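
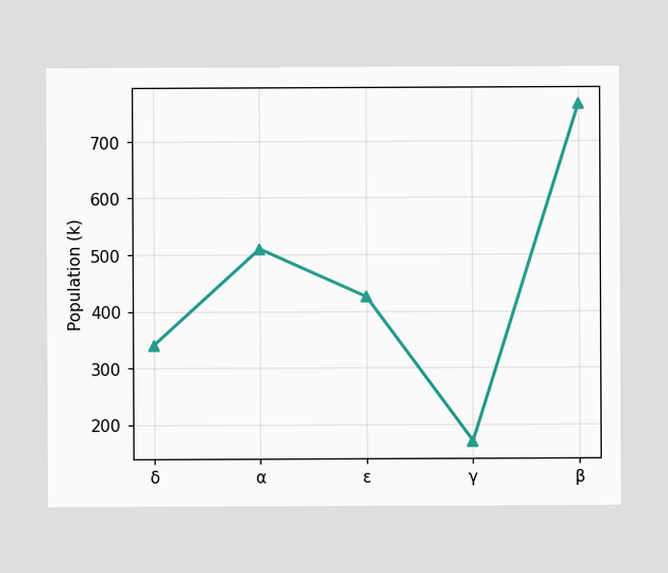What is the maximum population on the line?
765k

The highest point is at β, and reading across to the y-axis gives 765k.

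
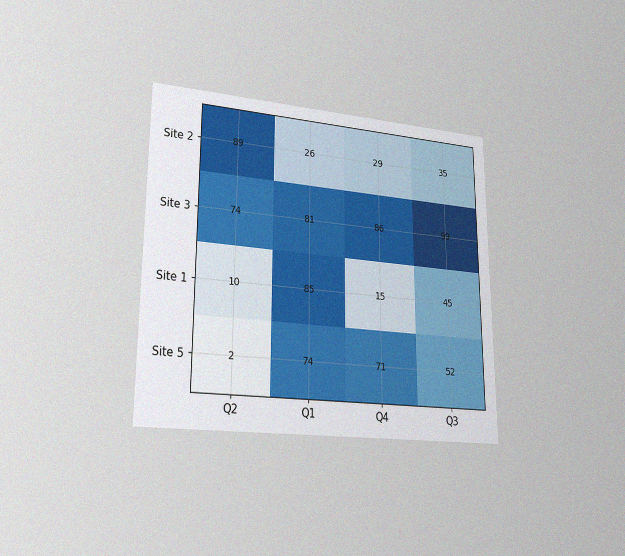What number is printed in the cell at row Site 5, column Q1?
74

The chart is viewed at a slight angle, with some photo noise. The (Site 5, Q1) cell reads 74.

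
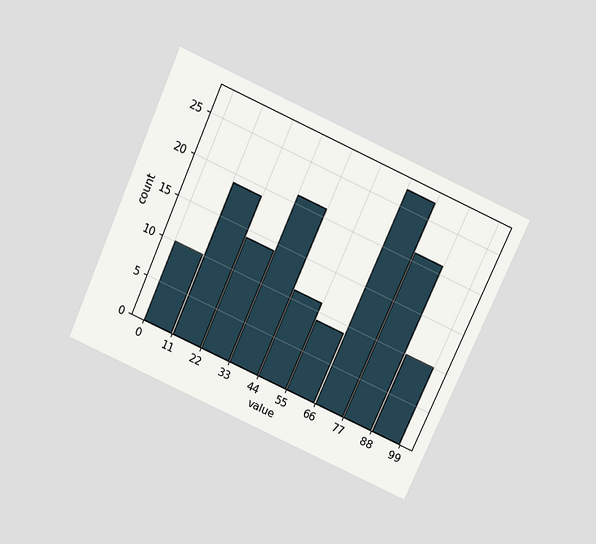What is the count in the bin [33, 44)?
The chart is tilted about 24° clockwise and viewed slightly from above. The [33, 44) bin has height 21.

21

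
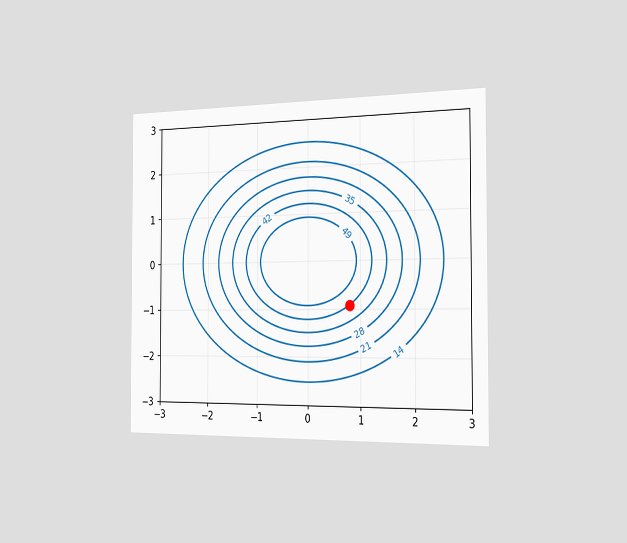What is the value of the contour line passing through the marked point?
42

The chart is viewed slightly from the right. The marked point sits on the contour labelled 42.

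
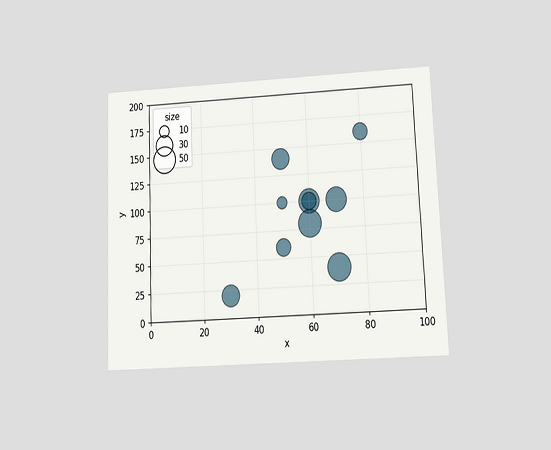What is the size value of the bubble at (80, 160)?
20

The chart is tilted about 2° counter-clockwise and viewed at a slight angle. Matching the bubble at (80, 160) against the size legend gives 20.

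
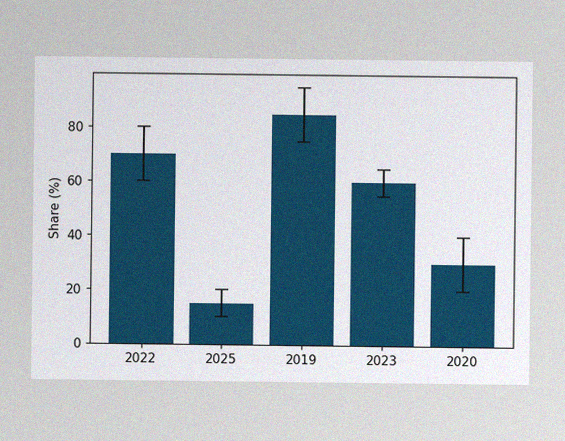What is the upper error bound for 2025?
20%

The image has some photo noise and uneven lighting. The 2025 bar's upper whisker reaches 20%.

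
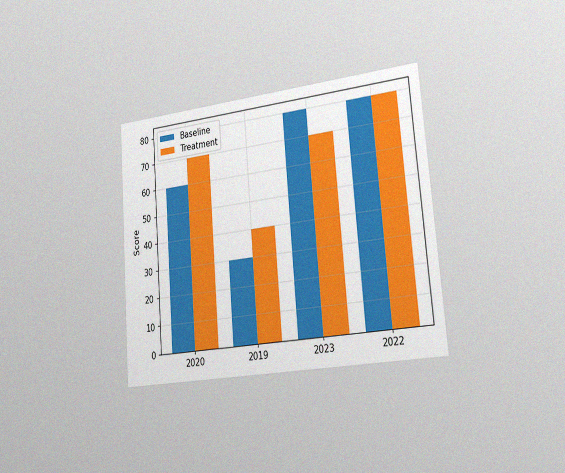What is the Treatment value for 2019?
The chart is tilted about 5° counter-clockwise and viewed slightly from the right, with some photo noise. The Treatment bar at 2019 reaches 40 on the y-axis.

40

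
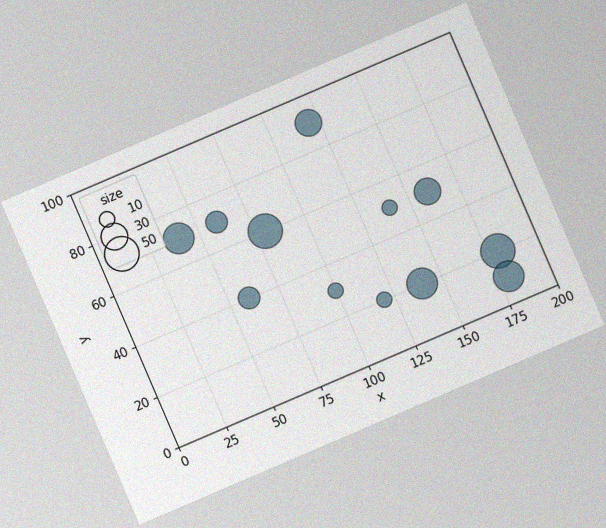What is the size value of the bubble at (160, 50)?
The chart is tilted about 23° counter-clockwise, with some photo noise. Matching the bubble at (160, 50) against the size legend gives 30.

30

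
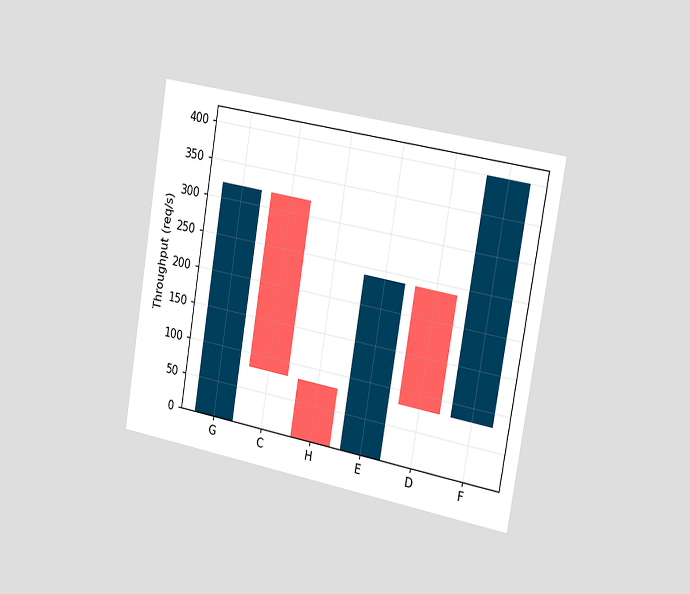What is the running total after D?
80req/s

The chart is tilted about 9° clockwise and viewed slightly from the right. After D the running total reaches 80req/s.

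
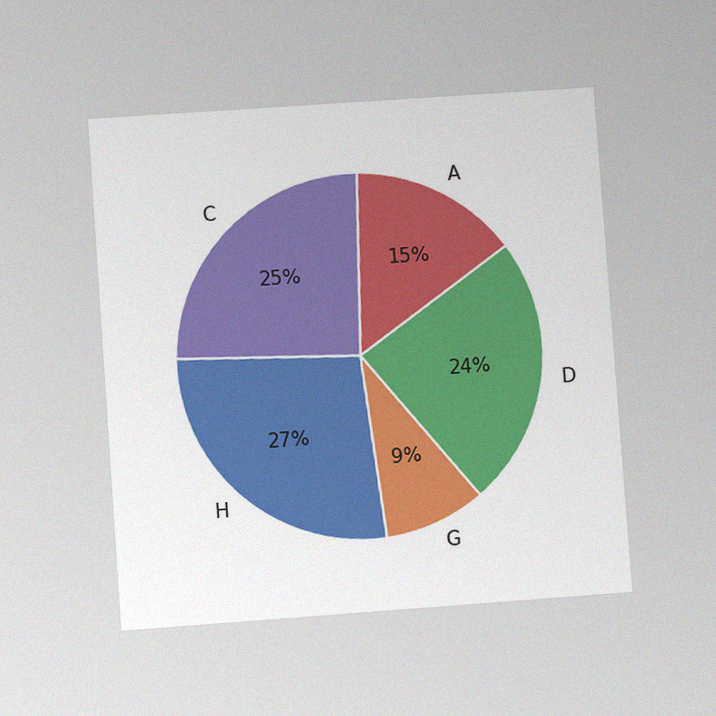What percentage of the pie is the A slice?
The chart is tilted about 4° counter-clockwise and viewed at a slight angle, with some photo noise. The A slice takes up 15% of the pie.

15%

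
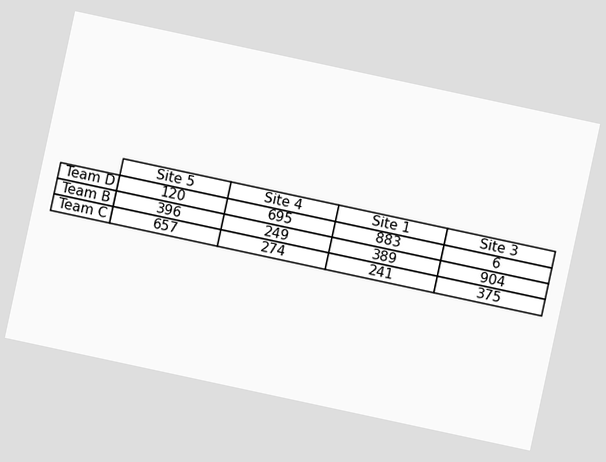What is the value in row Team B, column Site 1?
389

The chart is tilted about 12° clockwise. The (Team B, Site 1) cell reads 389.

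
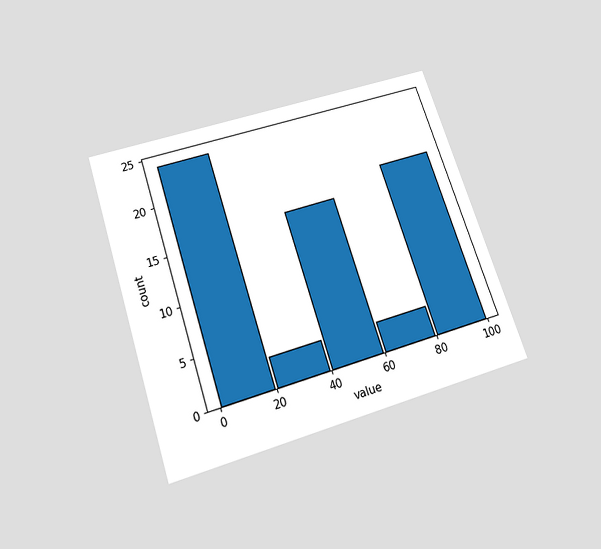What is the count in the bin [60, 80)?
The chart is tilted about 18° counter-clockwise and viewed slightly from below. The [60, 80) bin has height 3.

3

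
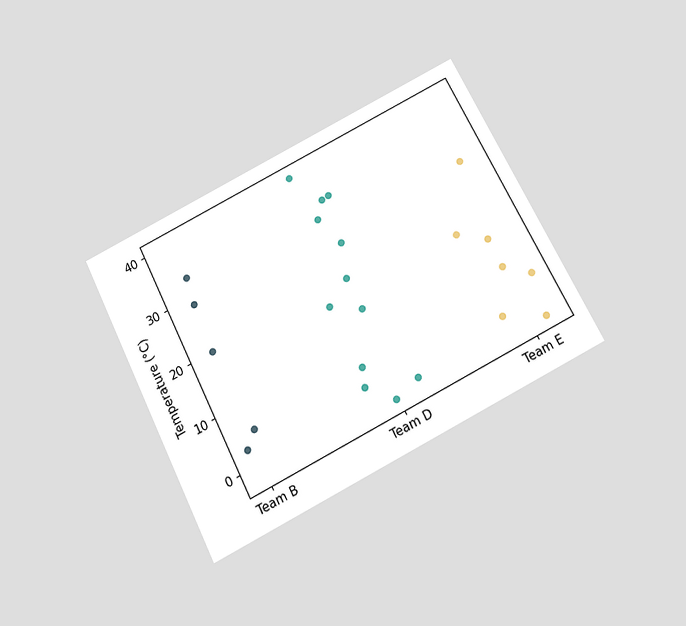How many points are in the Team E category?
7

The chart is tilted about 27° counter-clockwise and viewed slightly from below. Counting the markers in the Team E column gives 7.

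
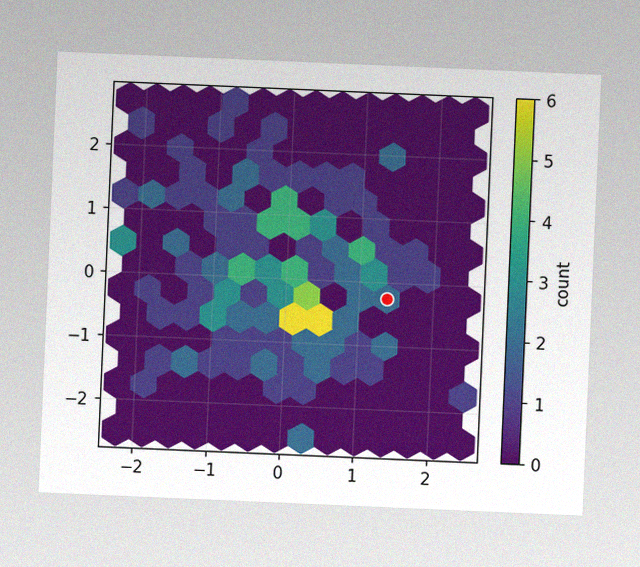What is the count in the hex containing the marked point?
2

The chart is tilted about 2° clockwise, with some photo noise. The marked hex reads 2 on the colorbar.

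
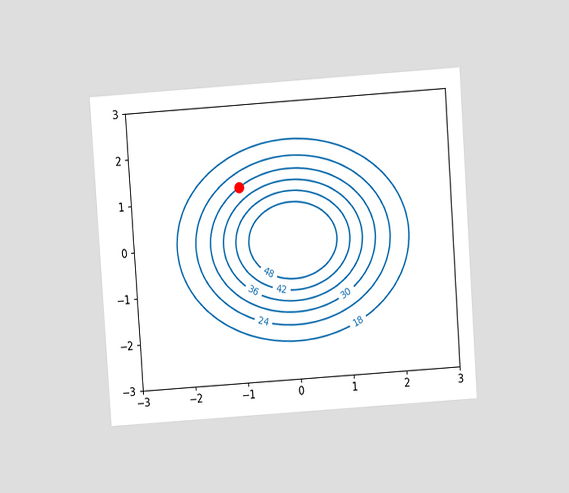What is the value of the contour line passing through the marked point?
30

The chart is tilted about 4° counter-clockwise and viewed at a slight angle. The marked point sits on the contour labelled 30.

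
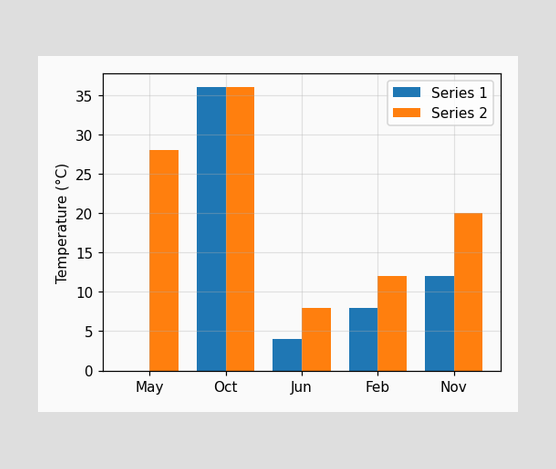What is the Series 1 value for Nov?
12°C

The Series 1 bar at Nov reaches 12°C on the y-axis.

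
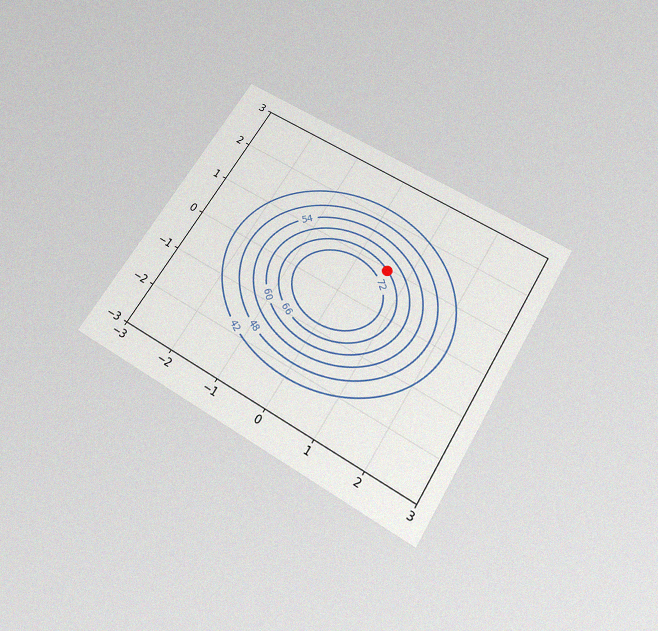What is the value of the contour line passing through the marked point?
The chart is tilted about 31° clockwise and viewed slightly from below, with some photo noise. The marked point sits on the contour labelled 66.

66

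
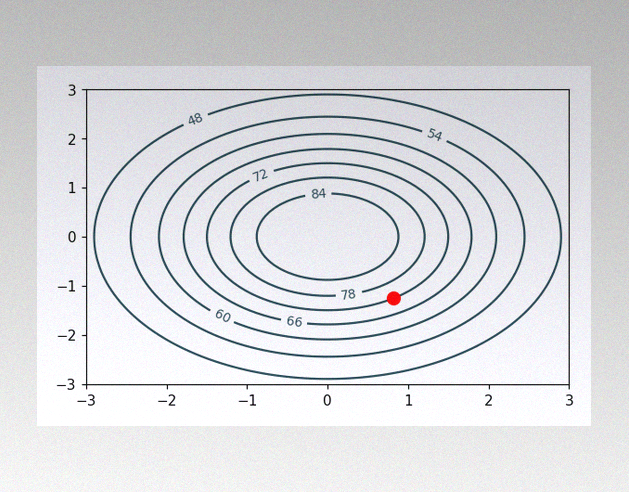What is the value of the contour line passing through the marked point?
The image has some photo noise and uneven lighting. The marked point sits on the contour labelled 72.

72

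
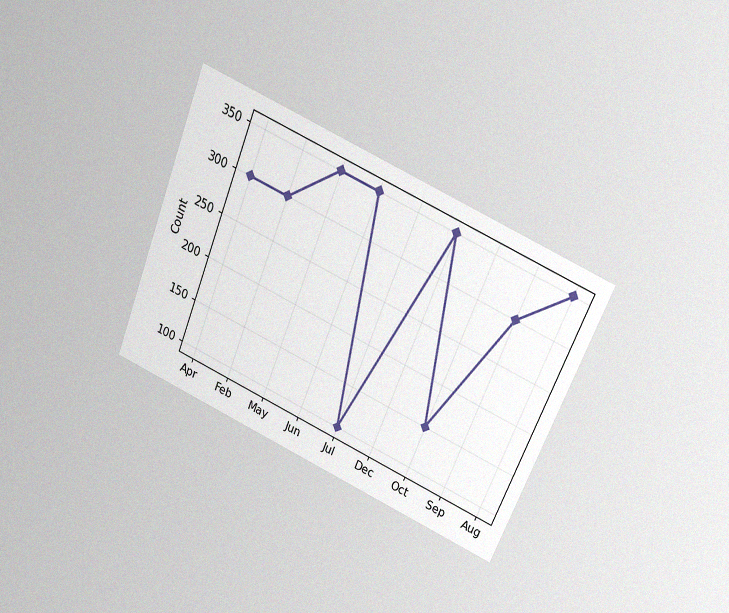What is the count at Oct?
150

The chart is tilted about 23° clockwise and viewed slightly from above, with some photo noise. At Oct, the line is at 150.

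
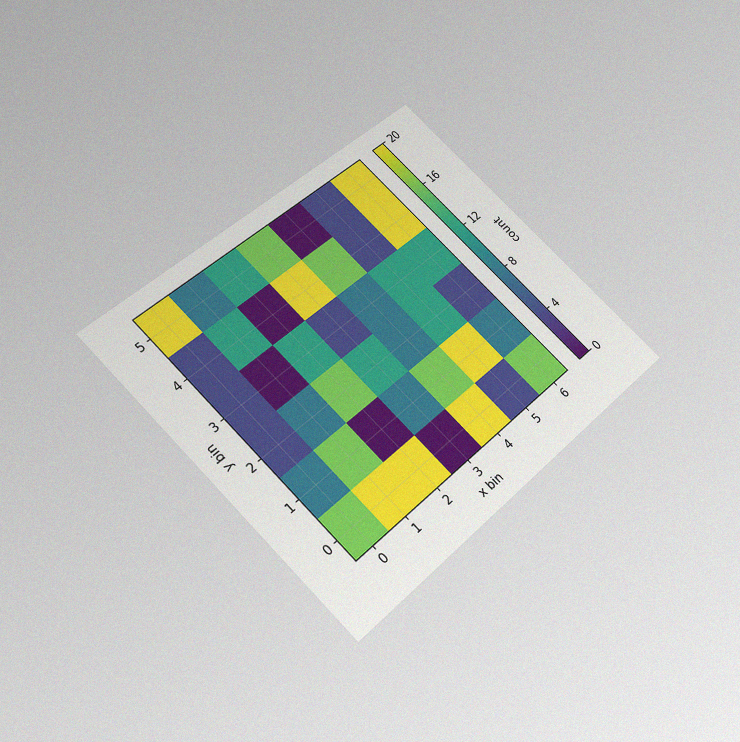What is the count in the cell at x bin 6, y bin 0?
16

The chart is tilted about 45° counter-clockwise and viewed slightly from below, with some photo noise. Matching the cell (6, 0) against the colorbar gives 16.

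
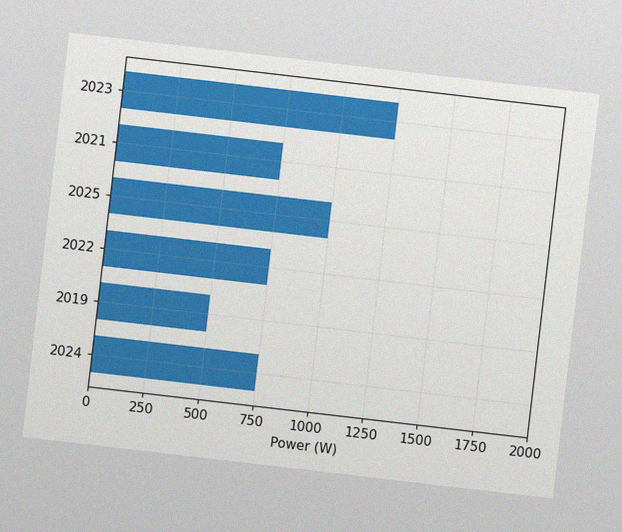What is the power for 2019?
The chart is tilted about 7° clockwise, with some photo noise. Reading along the chart's x-axis, the 2019 bar reaches 500W.

500W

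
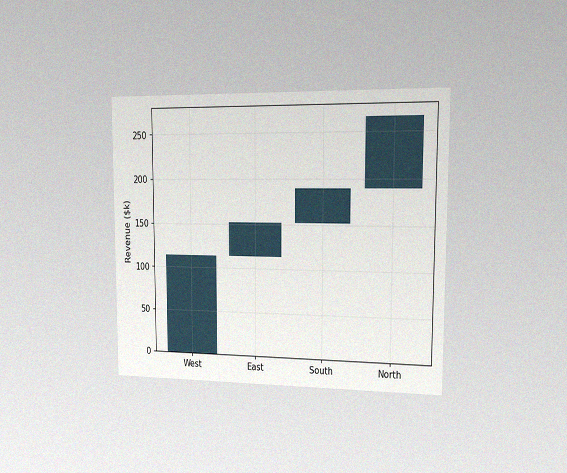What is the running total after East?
The chart is viewed slightly from the right, with some photo noise. After East the running total reaches $152k.

$152k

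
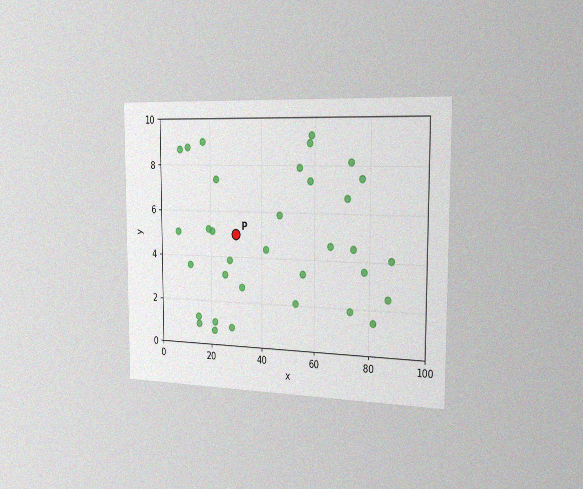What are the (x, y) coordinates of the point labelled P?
The chart is viewed slightly from the right, with some photo noise. Following the gridlines from P to each axis, P sits at (30, 5).

(30, 5)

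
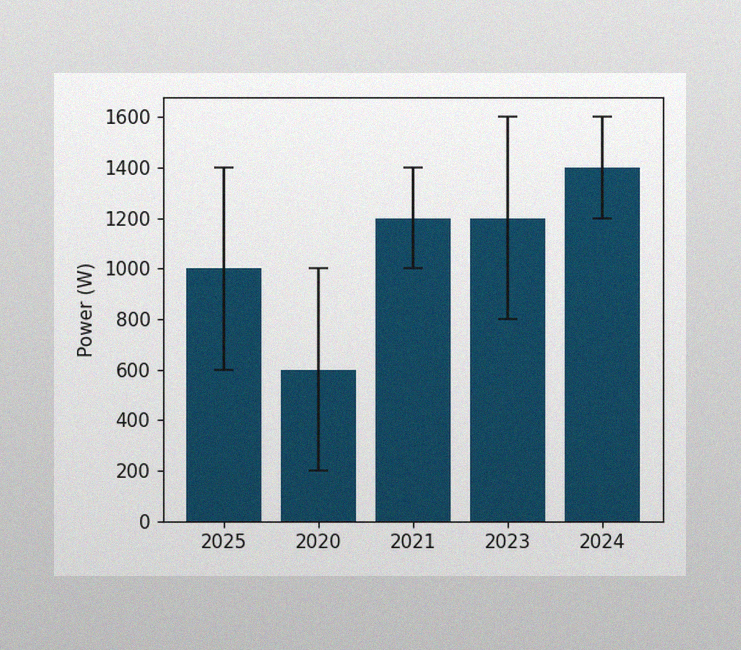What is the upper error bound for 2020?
The image has some photo noise and uneven lighting. The 2020 bar's upper whisker reaches 1000W.

1000W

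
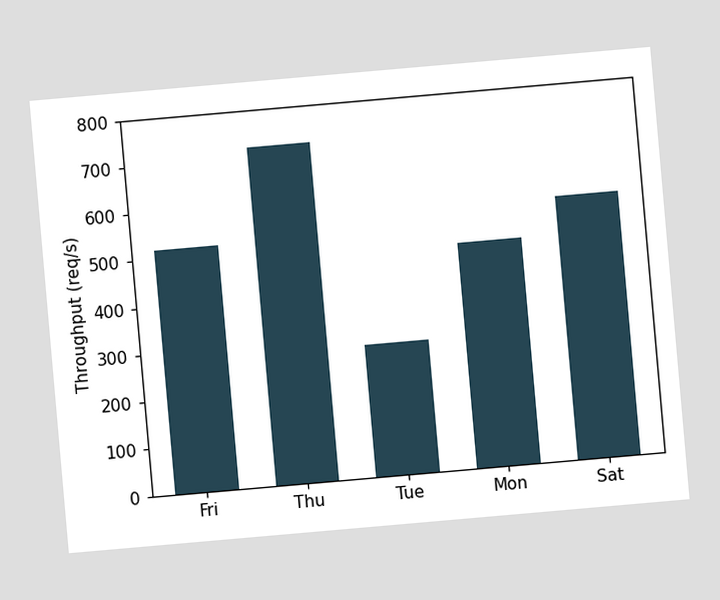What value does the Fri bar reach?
520req/s

The chart is tilted about 5° counter-clockwise. Reading along the chart's y-axis, the Fri bar reaches 520req/s.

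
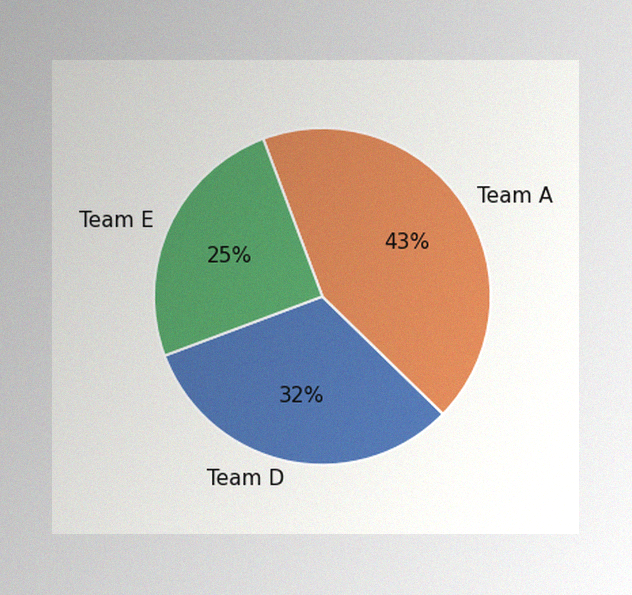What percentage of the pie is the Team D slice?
The image has some photo noise and uneven lighting. The Team D slice takes up 32% of the pie.

32%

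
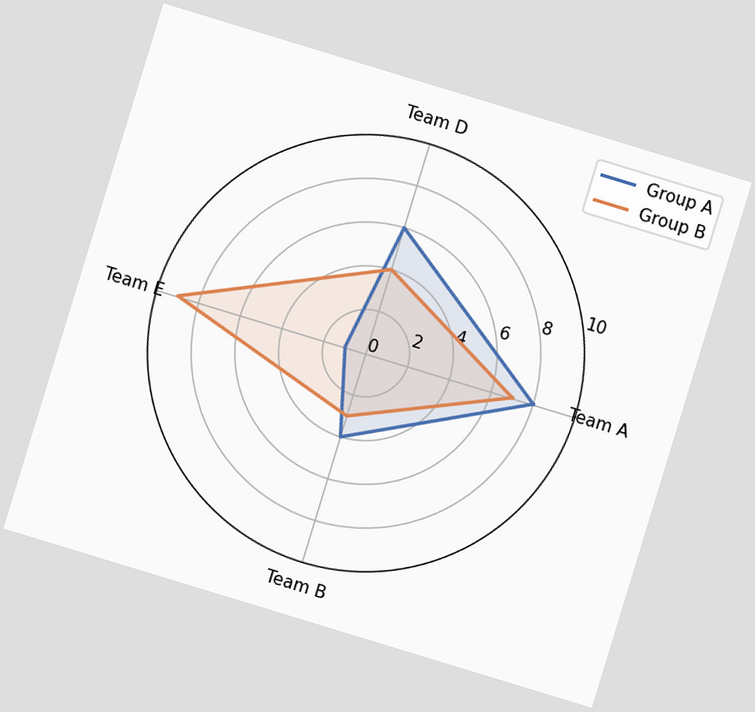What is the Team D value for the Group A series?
The chart is tilted about 17° clockwise. On the Team D axis, Group A reaches 6.

6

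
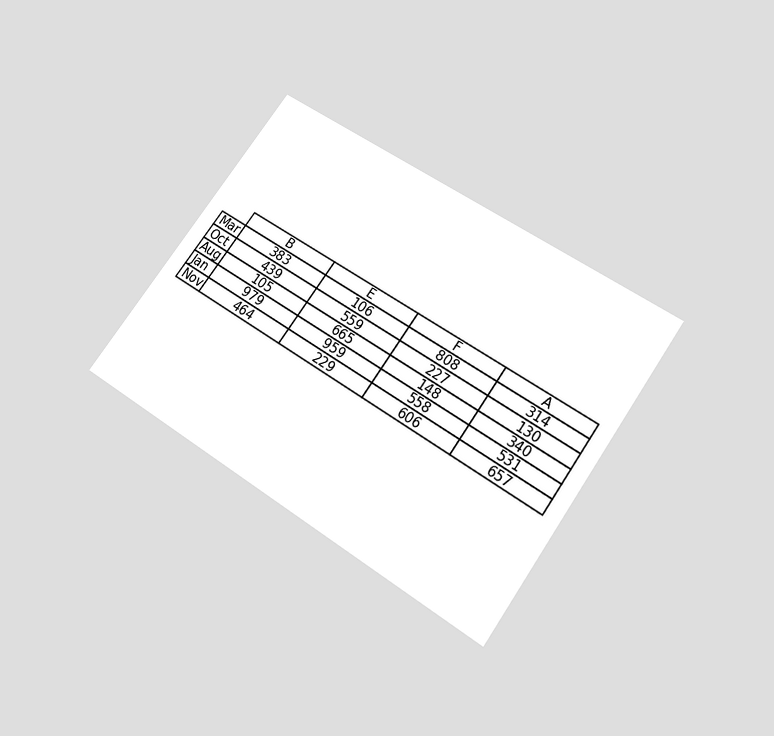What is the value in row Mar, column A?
The chart is tilted about 35° clockwise and viewed slightly from below. The (Mar, A) cell reads 314.

314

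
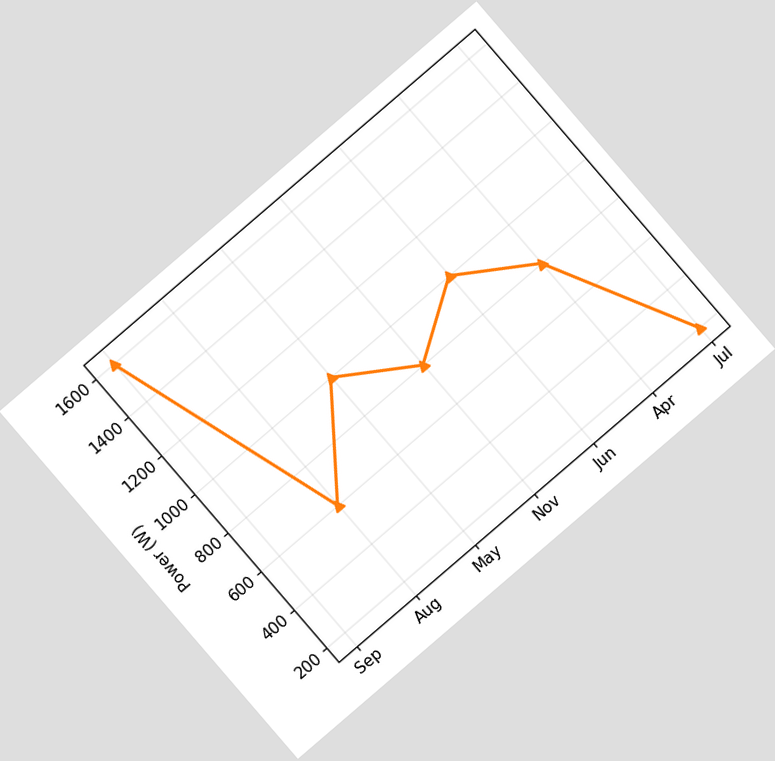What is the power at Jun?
1000W

The chart is tilted about 41° counter-clockwise. At Jun, the line is at 1000W.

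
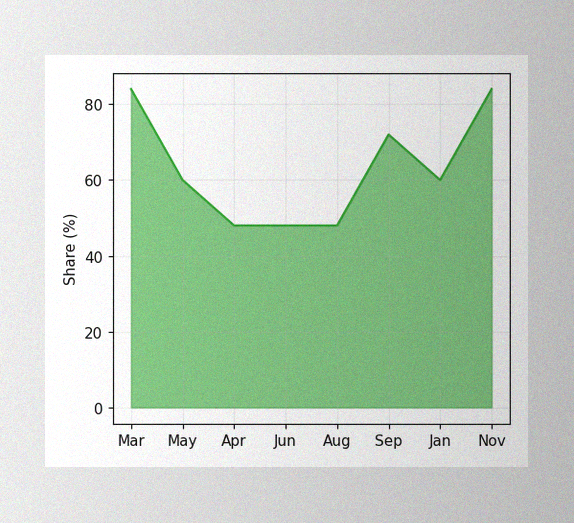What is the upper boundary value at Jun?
The image has some photo noise and uneven lighting. At Jun the upper boundary is at 48%.

48%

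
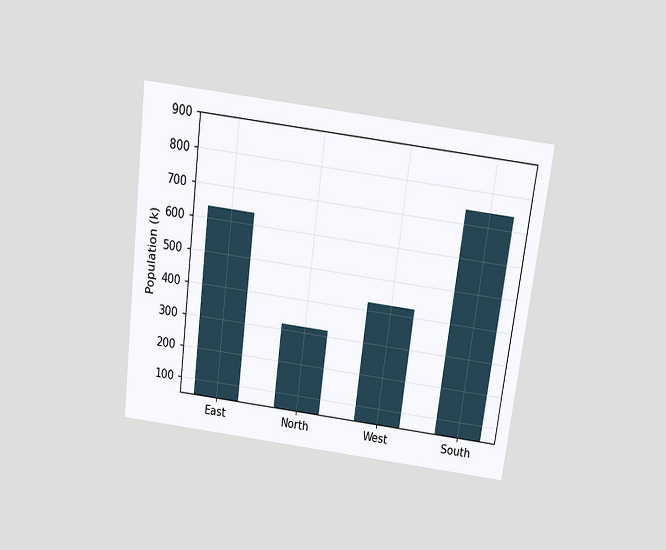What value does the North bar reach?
318k

The chart is tilted about 7° clockwise and viewed slightly from above. Reading along the chart's y-axis, the North bar reaches 318k.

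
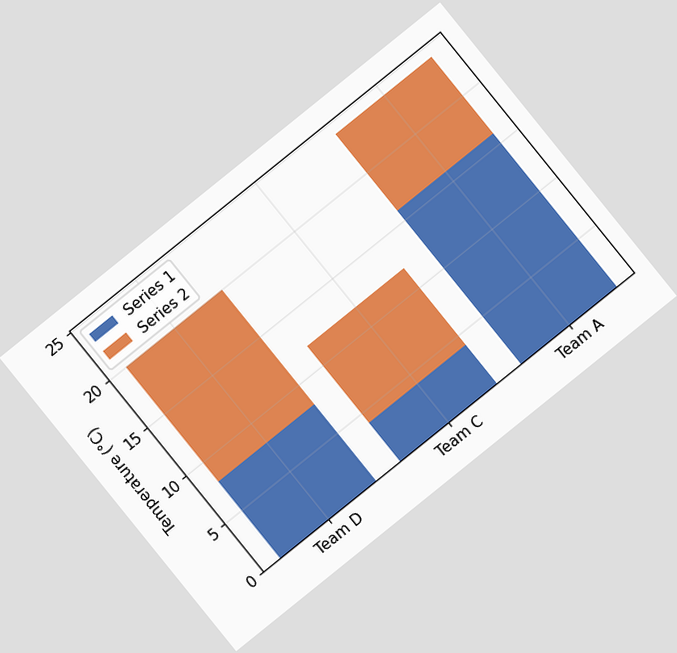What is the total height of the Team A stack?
The chart is tilted about 39° counter-clockwise. The Team A stack's top reaches 24°C on the y-axis.

24°C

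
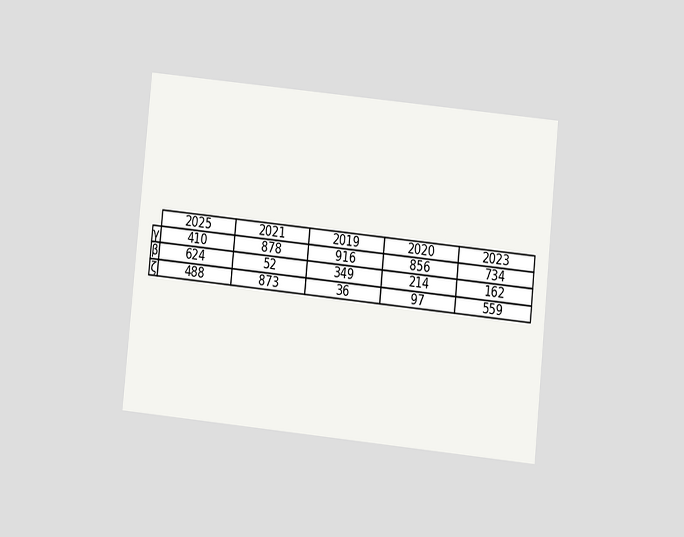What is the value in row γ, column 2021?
878

The chart is tilted about 6° clockwise and viewed at a slight angle. The (γ, 2021) cell reads 878.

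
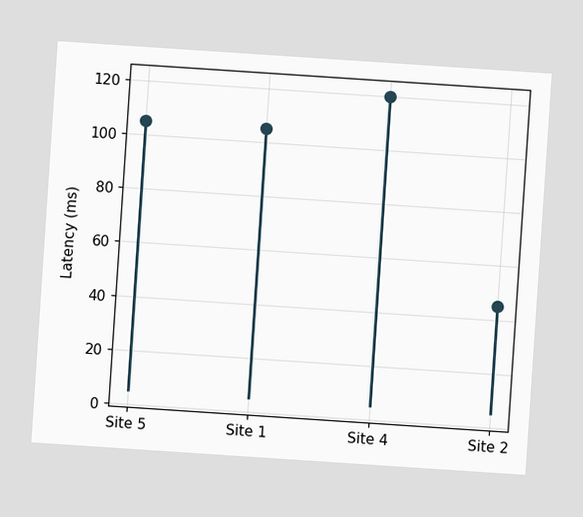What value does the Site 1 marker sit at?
The chart is tilted about 4° clockwise. The Site 1 marker sits at 105ms.

105ms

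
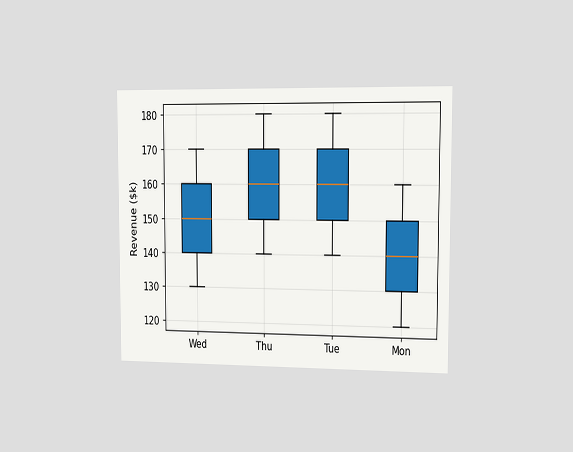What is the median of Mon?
The chart is viewed slightly from the right. The median line in the Mon box sits at $140k.

$140k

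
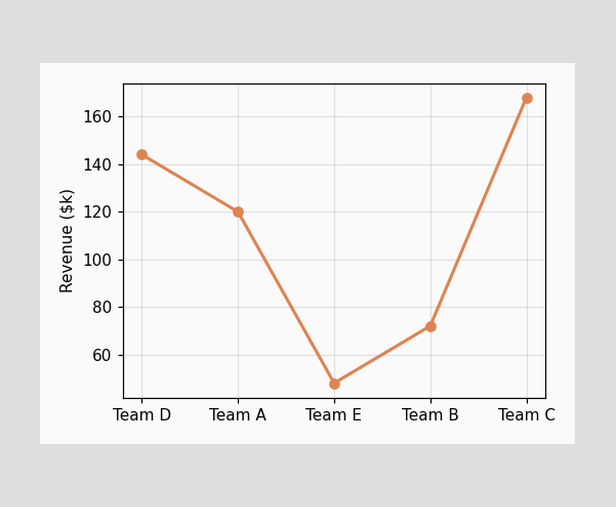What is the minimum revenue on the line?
The lowest point is at Team E, and reading across to the y-axis gives $48k.

$48k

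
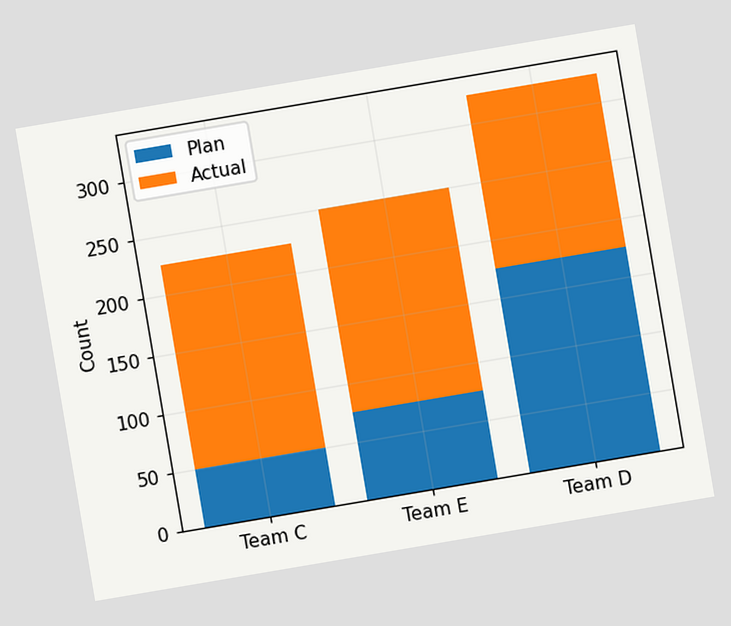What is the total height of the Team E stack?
250

The chart is tilted about 10° counter-clockwise. The Team E stack's top reaches 250 on the y-axis.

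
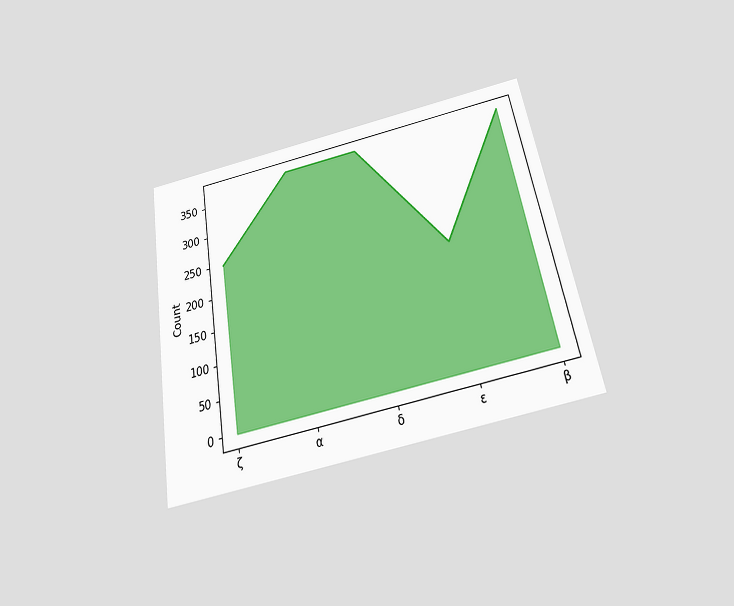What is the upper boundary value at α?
372

The chart is tilted about 10° counter-clockwise and viewed slightly from below. At α the upper boundary is at 372.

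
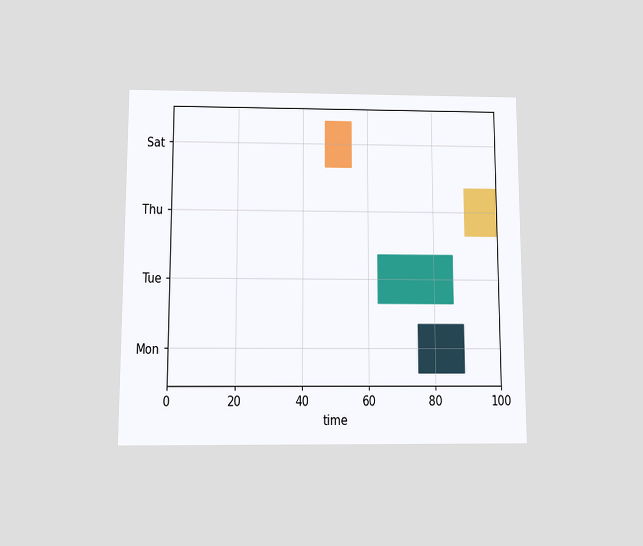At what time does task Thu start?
The chart is viewed slightly from below. The Thu bar begins at t=90.

90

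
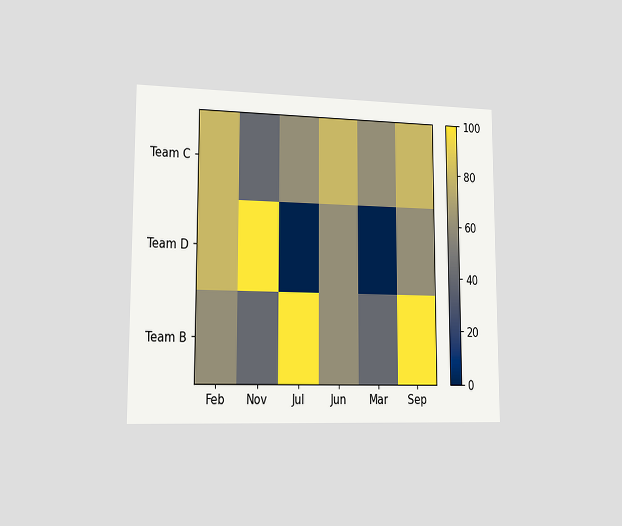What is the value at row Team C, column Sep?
The chart is viewed slightly from the left. Matching cell (Team C, Sep) against the colorbar gives 80.

80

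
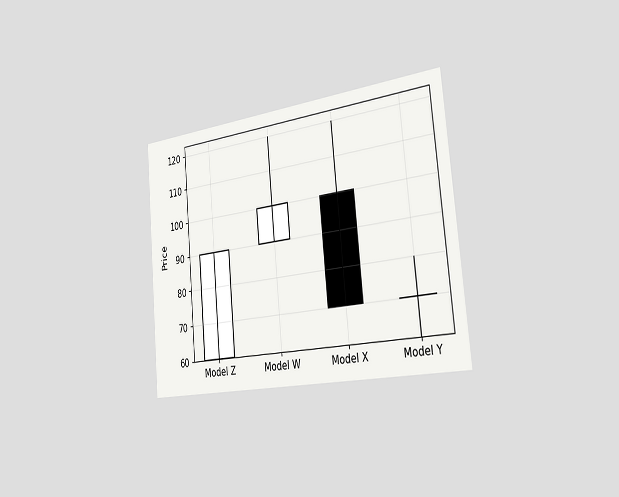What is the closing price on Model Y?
The chart is tilted about 5° counter-clockwise and viewed slightly from the right. The Model Y candle closes at 70.

70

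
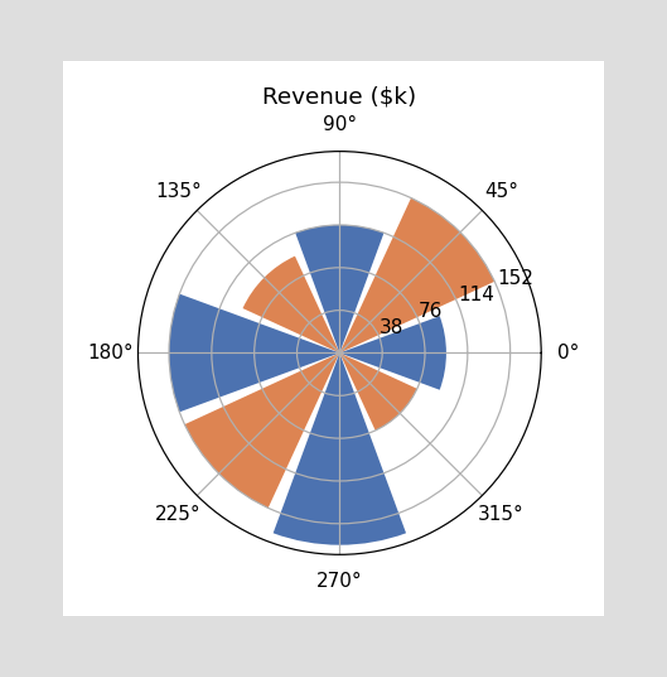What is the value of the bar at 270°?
The bar at 270° reaches $171k on the radial axis.

$171k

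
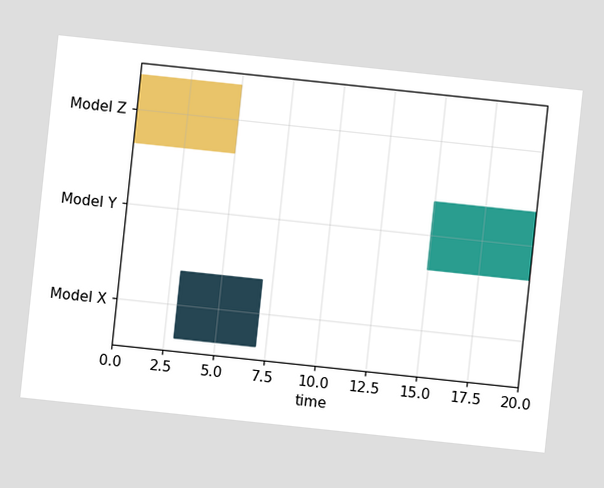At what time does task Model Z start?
0

The chart is tilted about 6° clockwise. The Model Z bar begins at t=0.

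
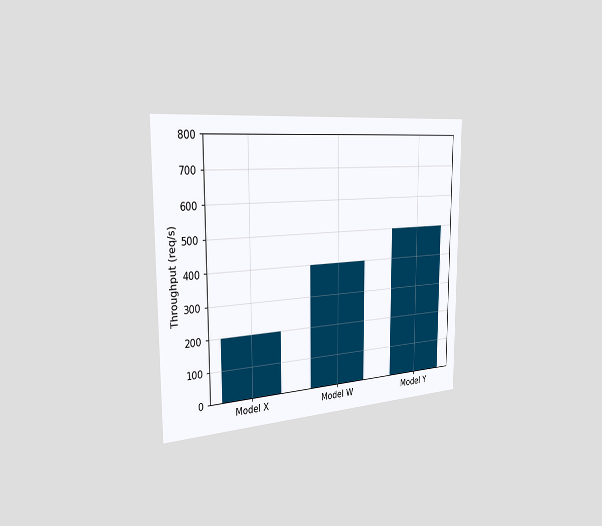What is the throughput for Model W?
The chart is viewed slightly from the left. Reading along the chart's y-axis, the Model W bar reaches 400req/s.

400req/s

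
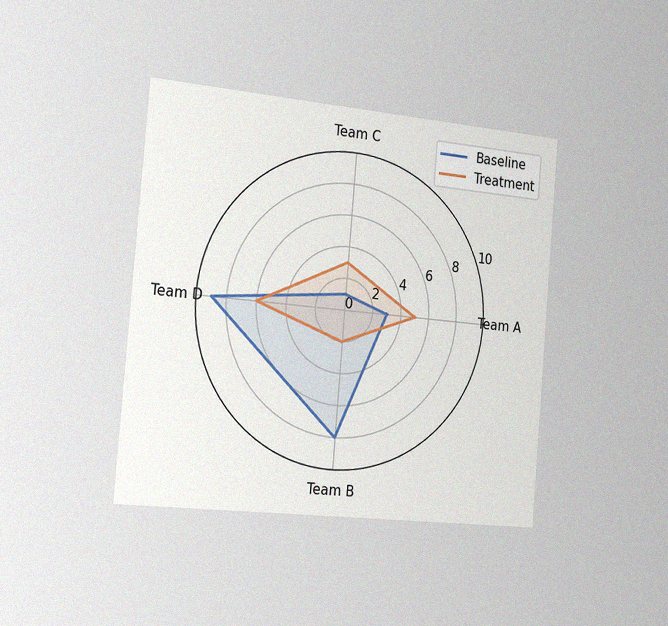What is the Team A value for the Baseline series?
3

The chart is tilted about 5° clockwise and viewed slightly from the left, with some photo noise. On the Team A axis, Baseline reaches 3.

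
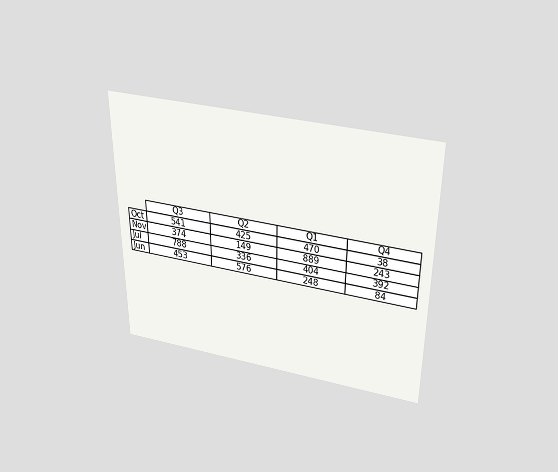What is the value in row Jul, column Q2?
336

The chart is viewed slightly from above. The (Jul, Q2) cell reads 336.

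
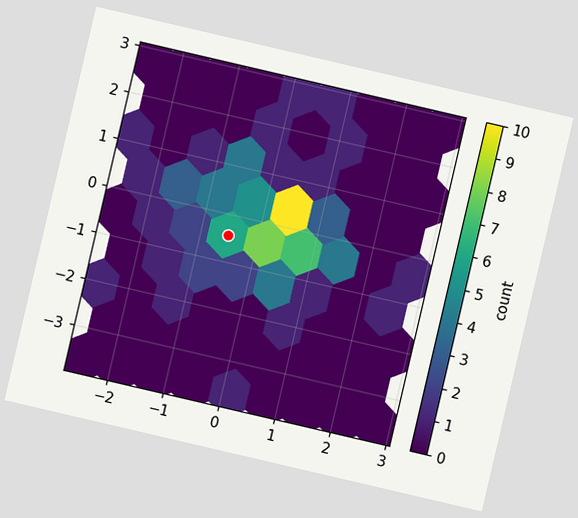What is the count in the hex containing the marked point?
The chart is tilted about 13° clockwise. The marked hex reads 6 on the colorbar.

6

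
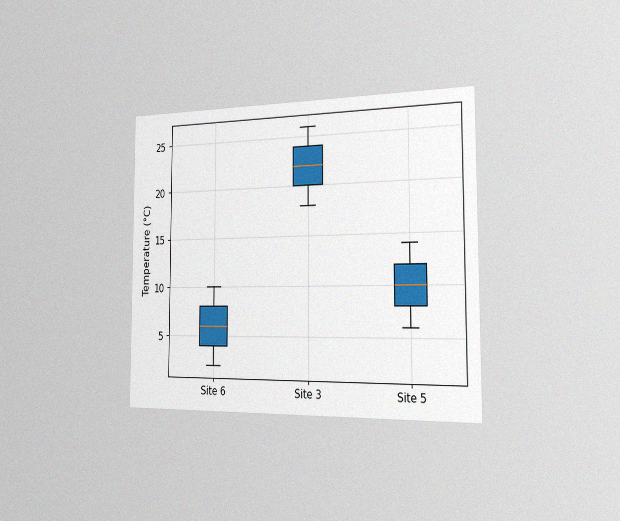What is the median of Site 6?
6°C

The chart is viewed slightly from the right, with some photo noise. The median line in the Site 6 box sits at 6°C.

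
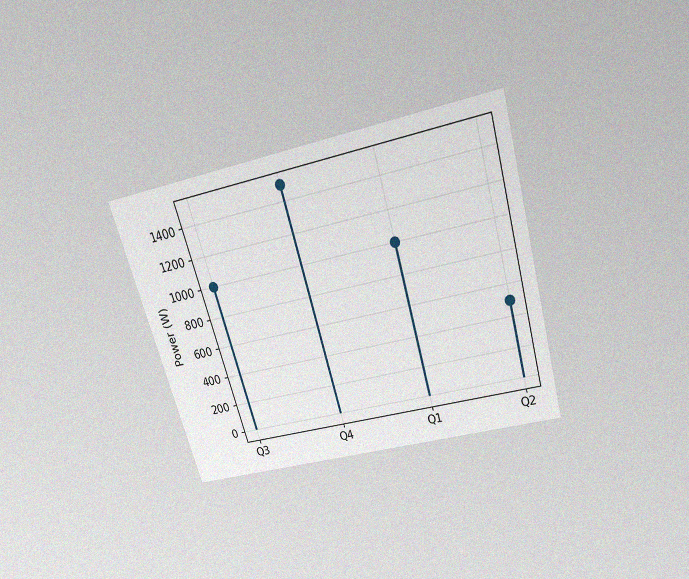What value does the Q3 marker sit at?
The chart is tilted about 16° counter-clockwise and viewed slightly from above, with some photo noise. The Q3 marker sits at 1000W.

1000W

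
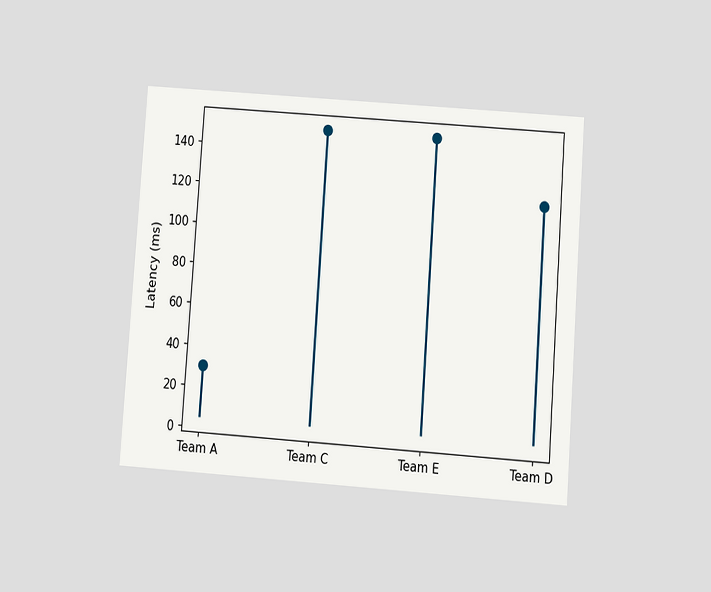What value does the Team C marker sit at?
150ms

The chart is tilted about 4° clockwise and viewed slightly from below. The Team C marker sits at 150ms.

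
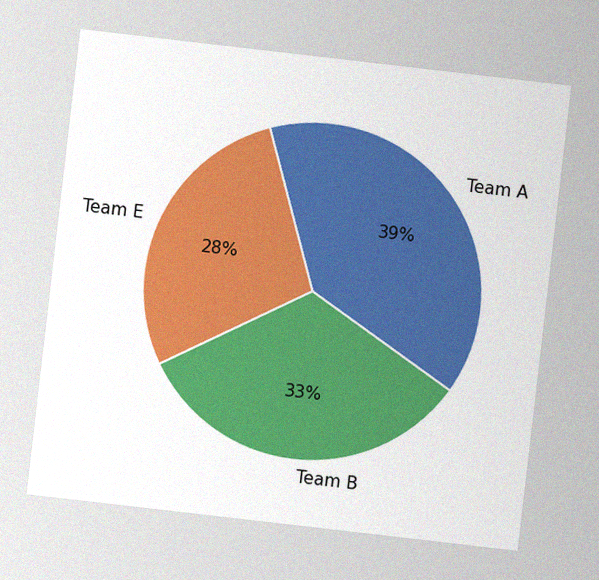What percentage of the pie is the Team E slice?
28%

The chart is tilted about 7° clockwise, with some photo noise. The Team E slice takes up 28% of the pie.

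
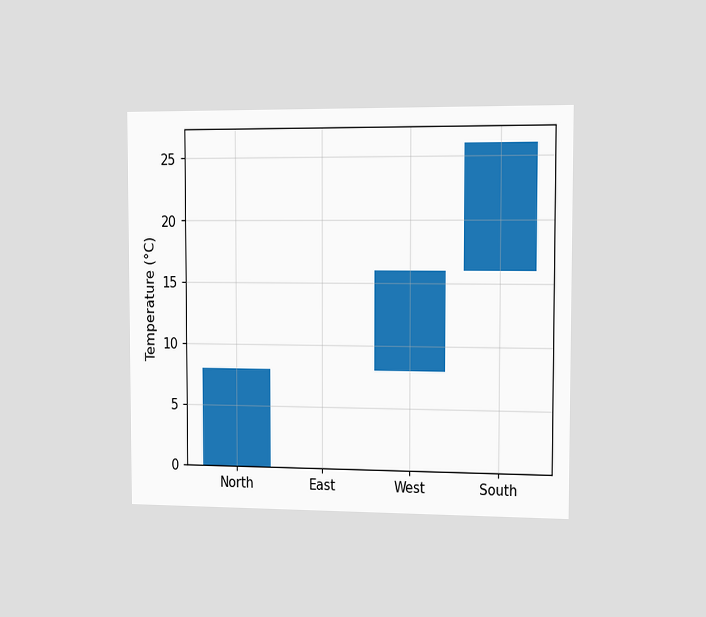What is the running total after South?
26°C

The chart is viewed slightly from the right. After South the running total reaches 26°C.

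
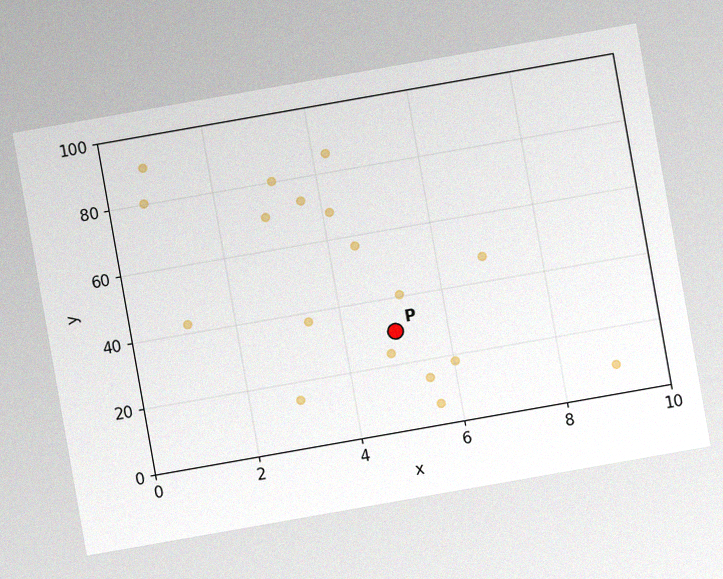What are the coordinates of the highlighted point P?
The chart is tilted about 10° counter-clockwise, with some photo noise. Following the gridlines from P to each axis, P sits at (5, 30).

(5, 30)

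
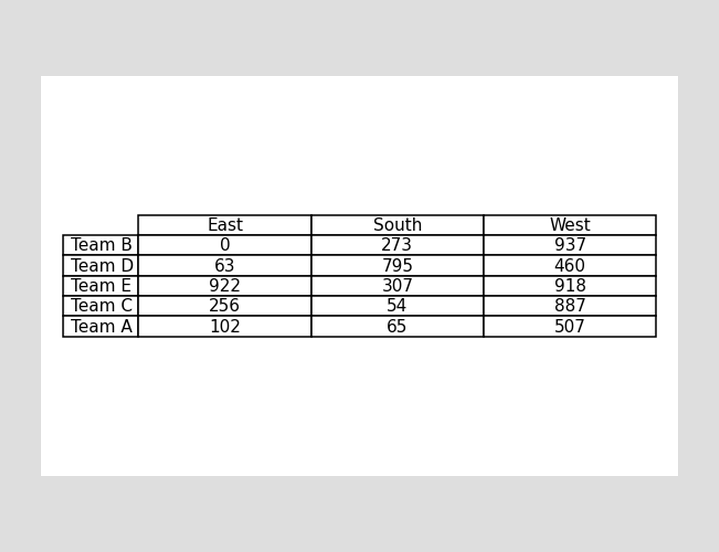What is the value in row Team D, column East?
The (Team D, East) cell reads 63.

63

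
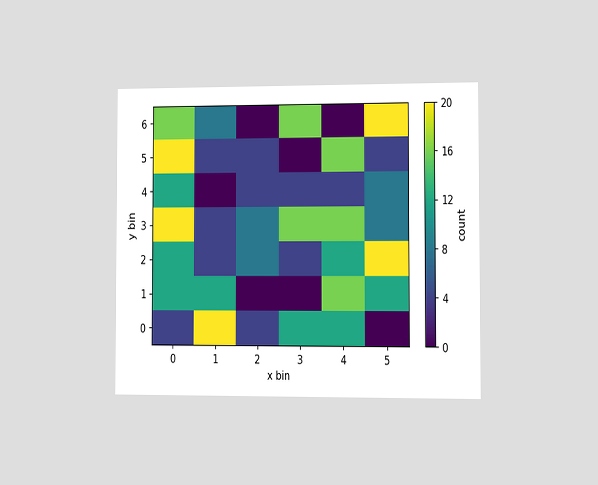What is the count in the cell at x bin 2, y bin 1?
The chart is viewed at a slight angle. Matching the cell (2, 1) against the colorbar gives 0.

0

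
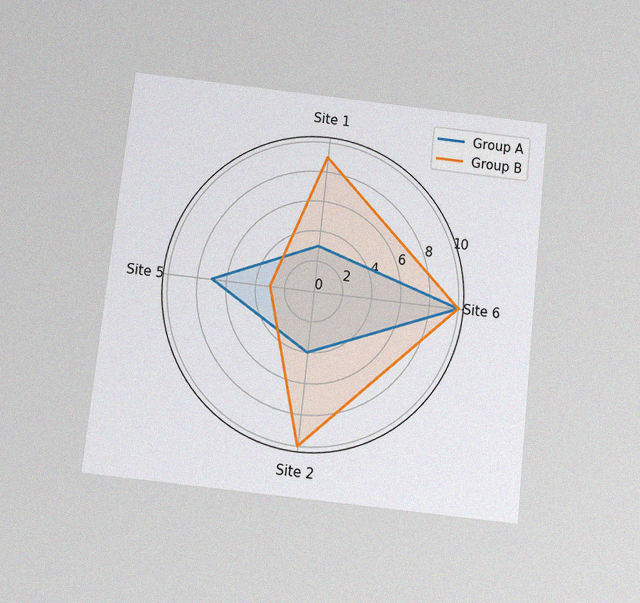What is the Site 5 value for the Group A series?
The chart is tilted about 6° clockwise and viewed slightly from below, with some photo noise. On the Site 5 axis, Group A reaches 7.

7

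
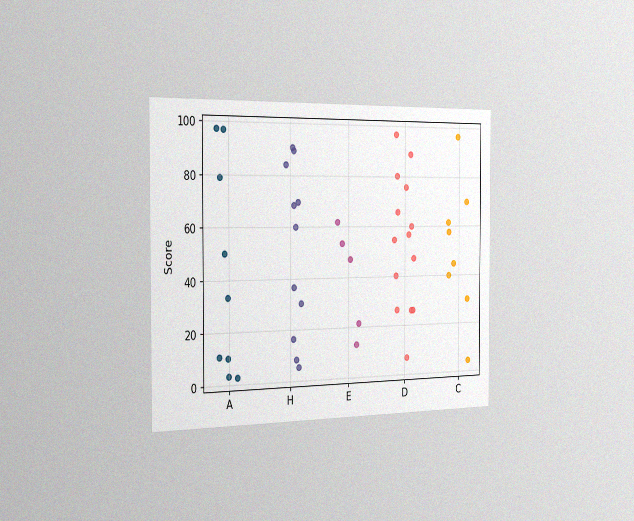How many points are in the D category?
14

The chart is viewed slightly from the left, with some photo noise. Counting the markers in the D column gives 14.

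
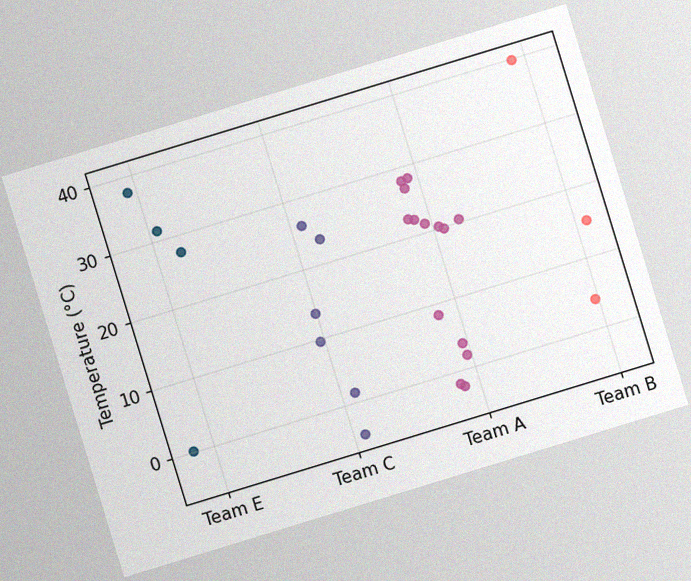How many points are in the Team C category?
The chart is tilted about 17° counter-clockwise, with some photo noise. Counting the markers in the Team C column gives 6.

6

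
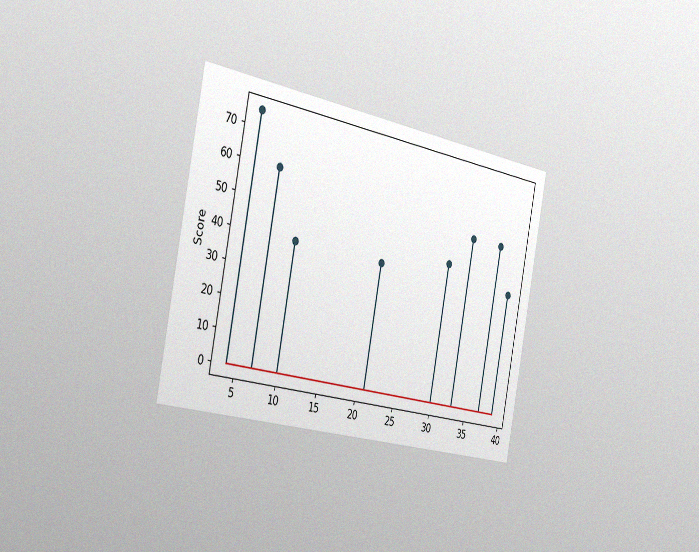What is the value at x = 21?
40

The chart is tilted about 11° clockwise and viewed slightly from the left, with some photo noise. The stem at x=21 reaches 40.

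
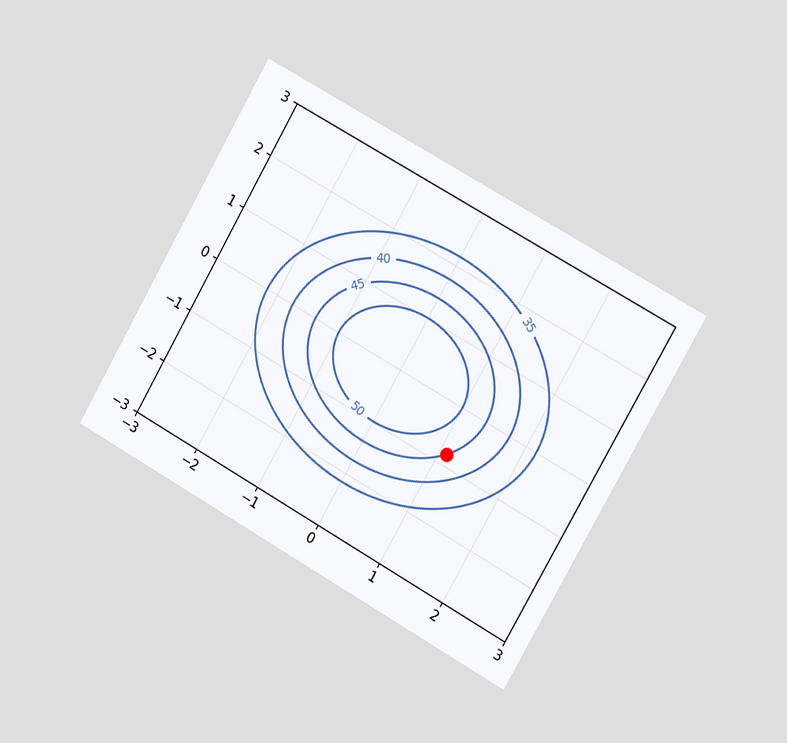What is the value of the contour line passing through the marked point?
45

The chart is tilted about 30° clockwise and viewed slightly from the right. The marked point sits on the contour labelled 45.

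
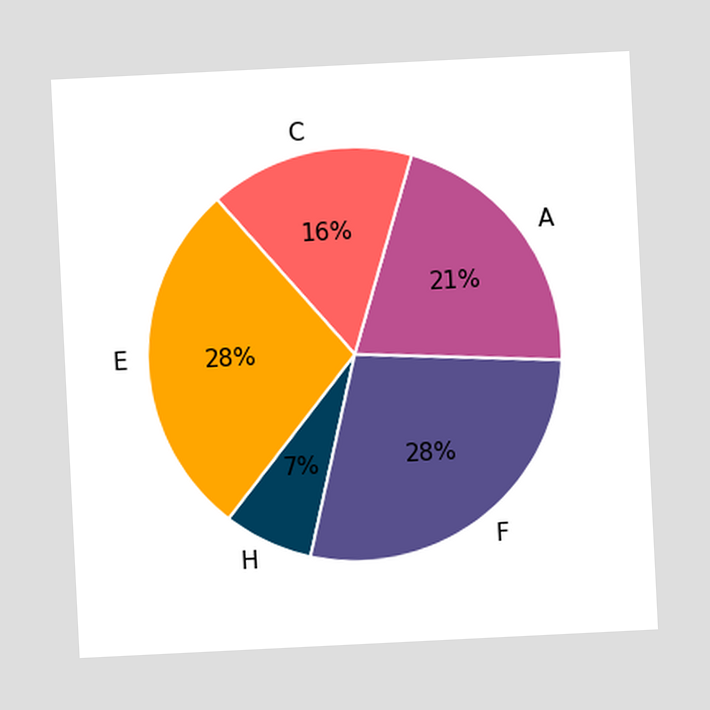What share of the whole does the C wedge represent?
16%

The chart is tilted about 3° counter-clockwise. The C slice takes up 16% of the pie.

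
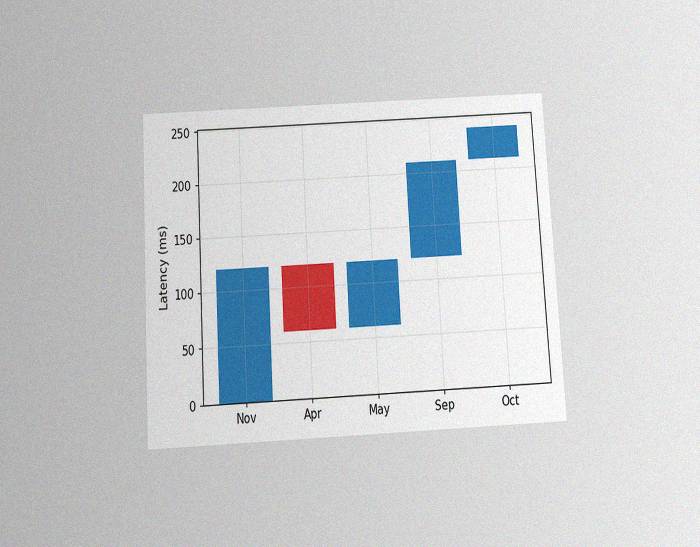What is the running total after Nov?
120ms

The chart is tilted about 3° counter-clockwise and viewed slightly from below, with some photo noise. After Nov the running total reaches 120ms.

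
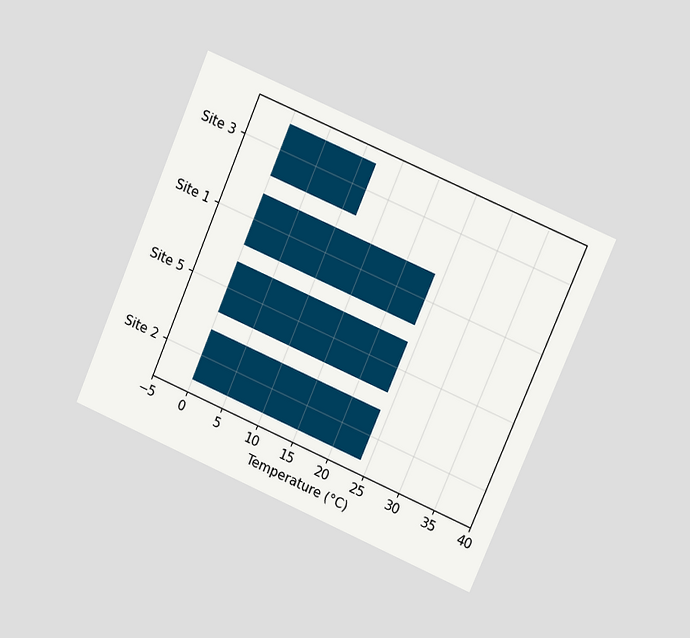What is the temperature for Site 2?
24°C

The chart is tilted about 23° clockwise and viewed at a slight angle. Reading along the chart's x-axis, the Site 2 bar reaches 24°C.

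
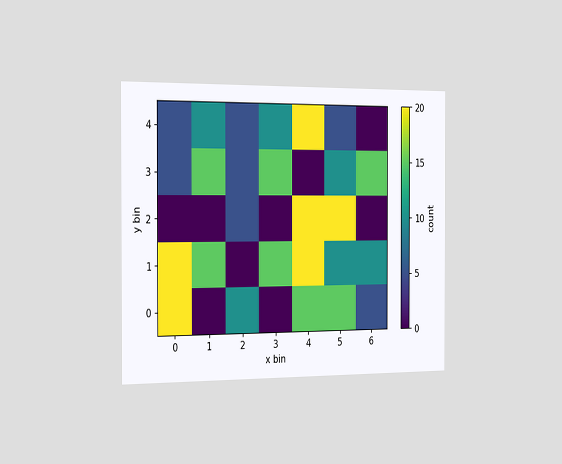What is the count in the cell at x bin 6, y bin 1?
10

The chart is viewed slightly from the left. Matching the cell (6, 1) against the colorbar gives 10.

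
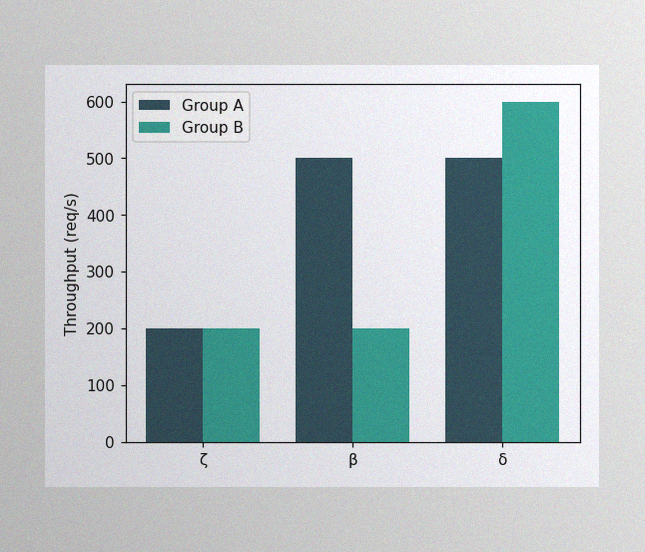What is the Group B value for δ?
The image has some photo noise and uneven lighting. The Group B bar at δ reaches 600req/s on the y-axis.

600req/s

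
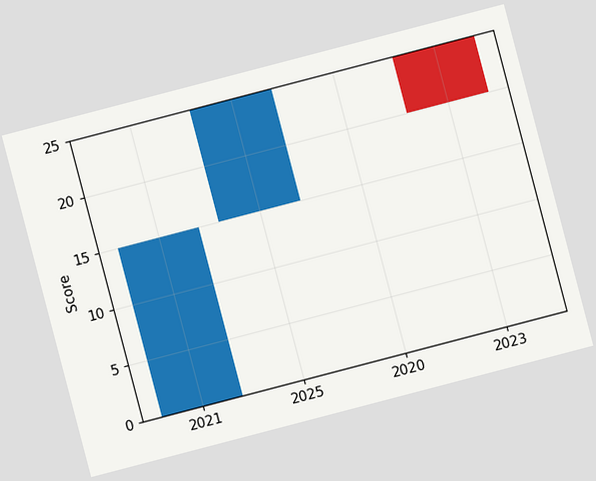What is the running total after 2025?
25

The chart is tilted about 15° counter-clockwise. After 2025 the running total reaches 25.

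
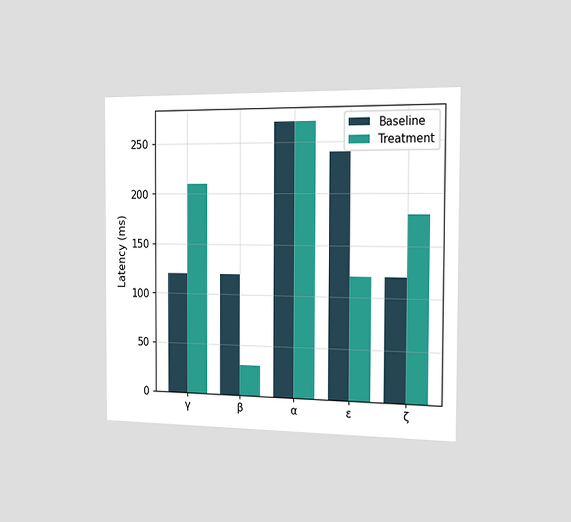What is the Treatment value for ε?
120ms

The chart is viewed slightly from the right. The Treatment bar at ε reaches 120ms on the y-axis.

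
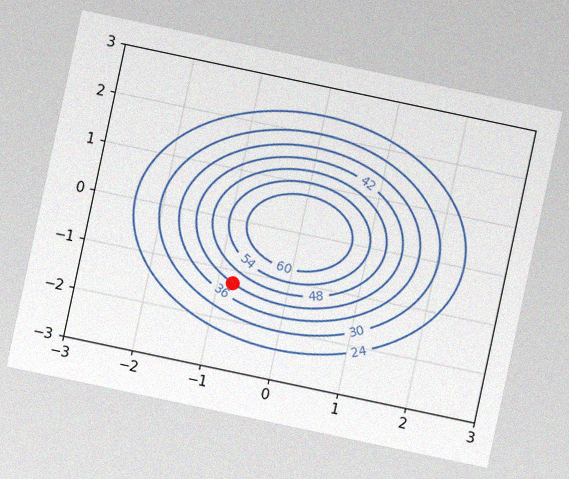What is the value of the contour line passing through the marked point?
The chart is tilted about 12° clockwise, with some photo noise. The marked point sits on the contour labelled 42.

42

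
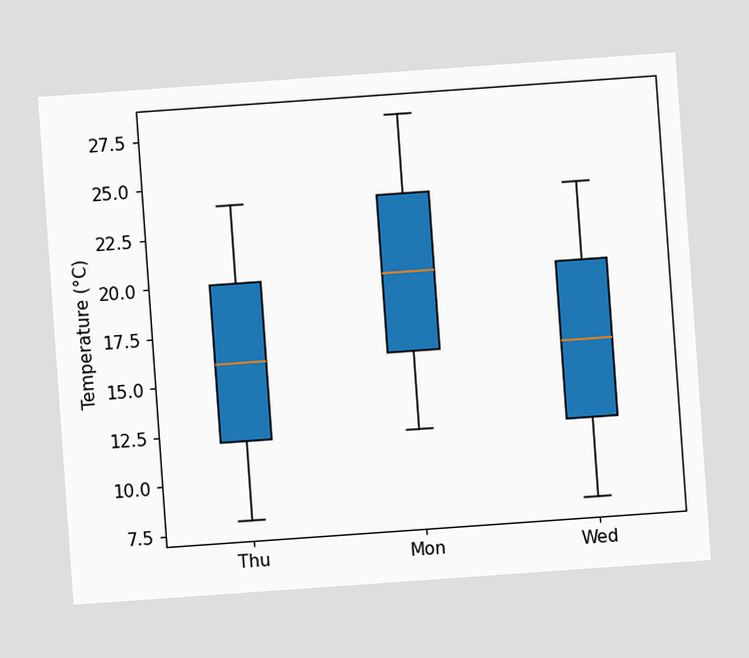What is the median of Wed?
The chart is tilted about 4° counter-clockwise. The median line in the Wed box sits at 16°C.

16°C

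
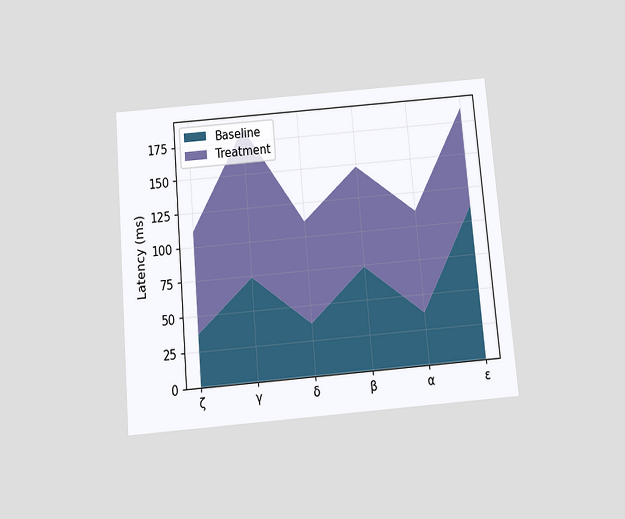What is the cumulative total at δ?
111ms

The chart is tilted about 5° counter-clockwise and viewed slightly from below. The stacked total at δ reaches 111ms.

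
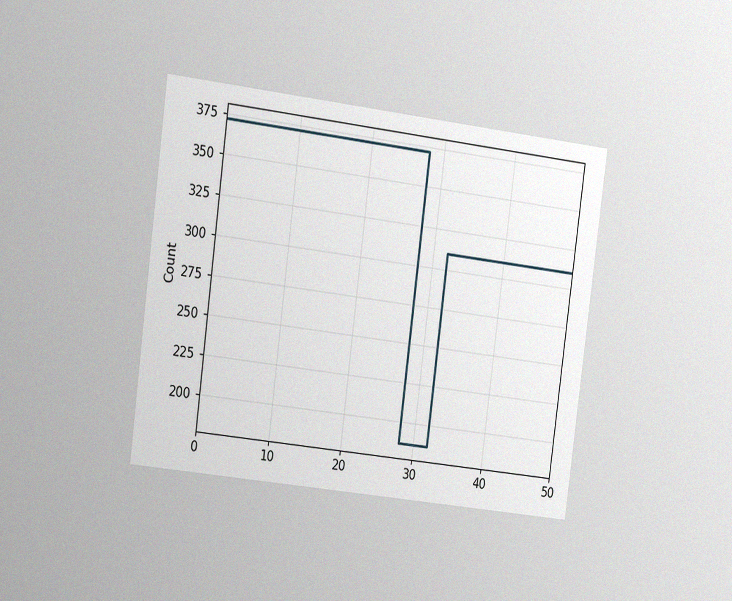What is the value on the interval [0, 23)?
The chart is tilted about 7° clockwise and viewed slightly from the left, with some photo noise. On [0, 23) the step sits at 372.

372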